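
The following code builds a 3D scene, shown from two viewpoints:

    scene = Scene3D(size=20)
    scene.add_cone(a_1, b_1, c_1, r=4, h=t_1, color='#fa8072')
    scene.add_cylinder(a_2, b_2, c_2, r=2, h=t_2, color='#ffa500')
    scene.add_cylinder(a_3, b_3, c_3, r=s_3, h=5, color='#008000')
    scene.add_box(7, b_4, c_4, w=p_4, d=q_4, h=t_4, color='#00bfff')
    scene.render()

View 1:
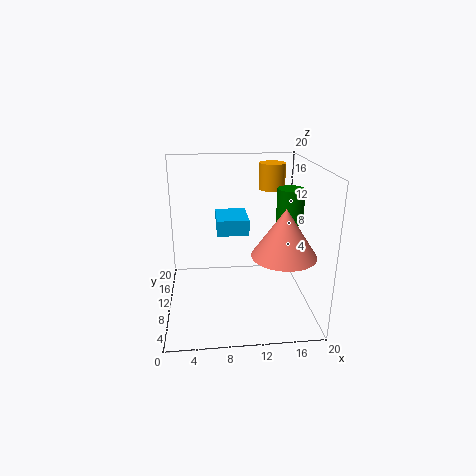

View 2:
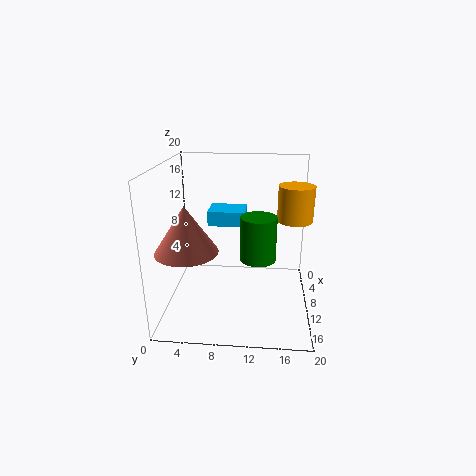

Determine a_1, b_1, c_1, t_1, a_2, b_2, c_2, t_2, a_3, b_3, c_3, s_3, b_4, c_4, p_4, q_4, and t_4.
a_1 = 15
b_1 = 4
c_1 = 10
t_1 = 6
a_2 = 16
b_2 = 17
c_2 = 15
t_2 = 4
a_3 = 18
b_3 = 13
c_3 = 11
s_3 = 2
b_4 = 6
c_4 = 12
p_4 = 4
q_4 = 5
t_4 = 2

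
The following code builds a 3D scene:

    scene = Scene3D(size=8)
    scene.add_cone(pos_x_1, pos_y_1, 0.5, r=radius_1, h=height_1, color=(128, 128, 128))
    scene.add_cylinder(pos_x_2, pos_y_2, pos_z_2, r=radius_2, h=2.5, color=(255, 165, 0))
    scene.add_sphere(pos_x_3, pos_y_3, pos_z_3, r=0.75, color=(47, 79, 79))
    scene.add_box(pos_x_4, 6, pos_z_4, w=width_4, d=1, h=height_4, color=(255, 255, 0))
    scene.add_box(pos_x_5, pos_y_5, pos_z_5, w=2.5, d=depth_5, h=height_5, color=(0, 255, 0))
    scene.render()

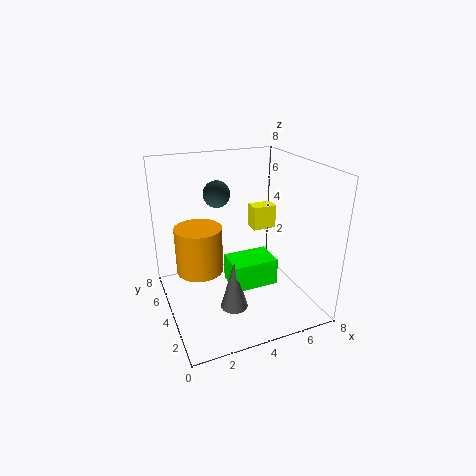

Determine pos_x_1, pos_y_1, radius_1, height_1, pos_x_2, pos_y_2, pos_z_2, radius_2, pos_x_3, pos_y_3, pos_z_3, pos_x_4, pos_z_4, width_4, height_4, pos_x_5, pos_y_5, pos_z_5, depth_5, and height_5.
pos_x_1 = 3.25, pos_y_1 = 2.75, radius_1 = 0.75, height_1 = 2.75, pos_x_2 = 1.75, pos_y_2 = 4, pos_z_2 = 2.5, radius_2 = 1.25, pos_x_3 = 3.25, pos_y_3 = 5.25, pos_z_3 = 6.25, pos_x_4 = 6, pos_z_4 = 3.25, width_4 = 1.5, height_4 = 1.5, pos_x_5 = 3.25, pos_y_5 = 2.5, pos_z_5 = 1.5, depth_5 = 1.75, height_5 = 1.5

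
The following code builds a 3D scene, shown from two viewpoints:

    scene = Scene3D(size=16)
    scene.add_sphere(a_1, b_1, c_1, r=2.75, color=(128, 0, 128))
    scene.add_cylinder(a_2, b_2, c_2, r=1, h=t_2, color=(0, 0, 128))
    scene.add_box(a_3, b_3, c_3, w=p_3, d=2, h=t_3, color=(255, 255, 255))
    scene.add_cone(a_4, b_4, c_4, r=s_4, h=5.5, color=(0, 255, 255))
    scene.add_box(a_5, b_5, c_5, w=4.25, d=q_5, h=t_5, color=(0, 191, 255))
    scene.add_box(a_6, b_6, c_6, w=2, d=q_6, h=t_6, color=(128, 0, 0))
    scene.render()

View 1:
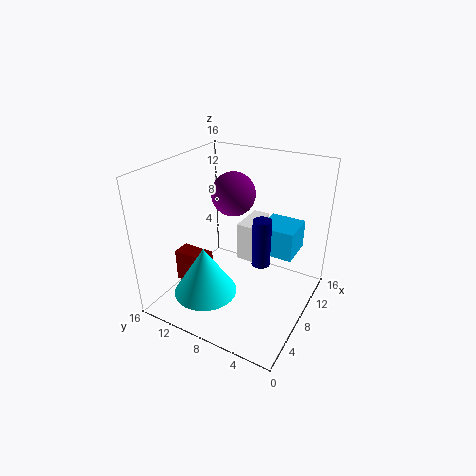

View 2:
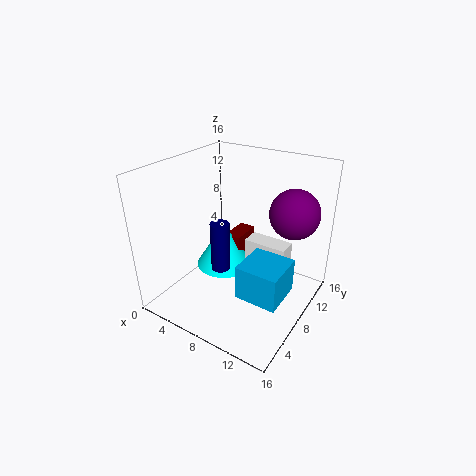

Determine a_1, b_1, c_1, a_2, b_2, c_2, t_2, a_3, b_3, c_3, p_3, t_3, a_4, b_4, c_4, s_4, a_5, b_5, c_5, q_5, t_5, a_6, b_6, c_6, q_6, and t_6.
a_1 = 13
b_1 = 11.5
c_1 = 10.75
a_2 = 7.75
b_2 = 5
c_2 = 5.75
t_2 = 5.25
a_3 = 9.5
b_3 = 7
c_3 = 4.25
p_3 = 4.5
t_3 = 4.5
a_4 = 4.5
b_4 = 10.25
c_4 = 2.25
s_4 = 3.5
a_5 = 11
b_5 = 2.75
c_5 = 4.75
q_5 = 4.25
t_5 = 3.5
a_6 = 4.5
b_6 = 10.5
c_6 = 2.5
q_6 = 3.75
t_6 = 3.75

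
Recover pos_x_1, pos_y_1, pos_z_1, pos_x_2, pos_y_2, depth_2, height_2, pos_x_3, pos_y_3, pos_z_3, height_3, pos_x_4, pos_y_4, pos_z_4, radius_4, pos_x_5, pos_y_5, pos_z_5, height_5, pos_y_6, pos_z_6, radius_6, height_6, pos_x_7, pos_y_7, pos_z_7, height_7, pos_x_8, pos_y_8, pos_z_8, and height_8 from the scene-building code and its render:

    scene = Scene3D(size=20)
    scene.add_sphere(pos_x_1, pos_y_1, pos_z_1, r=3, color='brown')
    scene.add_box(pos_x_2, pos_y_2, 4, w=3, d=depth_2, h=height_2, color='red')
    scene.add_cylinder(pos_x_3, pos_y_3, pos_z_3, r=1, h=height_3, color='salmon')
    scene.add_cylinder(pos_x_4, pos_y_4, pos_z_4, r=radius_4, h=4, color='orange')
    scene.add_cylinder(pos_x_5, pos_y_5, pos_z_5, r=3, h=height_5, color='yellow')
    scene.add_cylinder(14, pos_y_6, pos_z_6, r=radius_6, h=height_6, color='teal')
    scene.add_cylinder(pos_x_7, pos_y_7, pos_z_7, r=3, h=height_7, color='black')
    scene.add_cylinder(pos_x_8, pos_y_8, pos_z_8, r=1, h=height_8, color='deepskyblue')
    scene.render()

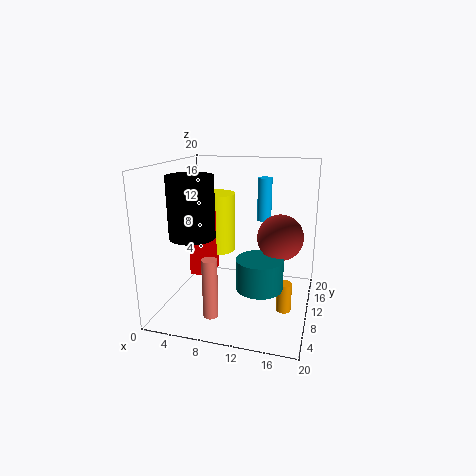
pos_x_1 = 16; pos_y_1 = 9; pos_z_1 = 11; pos_x_2 = 3; pos_y_2 = 9; depth_2 = 4; height_2 = 9; pos_x_3 = 8; pos_y_3 = 4; pos_z_3 = 1; height_3 = 8; pos_x_4 = 17; pos_y_4 = 8; pos_z_4 = 1; radius_4 = 1; pos_x_5 = 5; pos_y_5 = 15; pos_z_5 = 6; height_5 = 9; pos_y_6 = 6; pos_z_6 = 5; radius_6 = 3; height_6 = 4; pos_x_7 = 5; pos_y_7 = 6; pos_z_7 = 11; height_7 = 8; pos_x_8 = 13; pos_y_8 = 13; pos_z_8 = 12; height_8 = 6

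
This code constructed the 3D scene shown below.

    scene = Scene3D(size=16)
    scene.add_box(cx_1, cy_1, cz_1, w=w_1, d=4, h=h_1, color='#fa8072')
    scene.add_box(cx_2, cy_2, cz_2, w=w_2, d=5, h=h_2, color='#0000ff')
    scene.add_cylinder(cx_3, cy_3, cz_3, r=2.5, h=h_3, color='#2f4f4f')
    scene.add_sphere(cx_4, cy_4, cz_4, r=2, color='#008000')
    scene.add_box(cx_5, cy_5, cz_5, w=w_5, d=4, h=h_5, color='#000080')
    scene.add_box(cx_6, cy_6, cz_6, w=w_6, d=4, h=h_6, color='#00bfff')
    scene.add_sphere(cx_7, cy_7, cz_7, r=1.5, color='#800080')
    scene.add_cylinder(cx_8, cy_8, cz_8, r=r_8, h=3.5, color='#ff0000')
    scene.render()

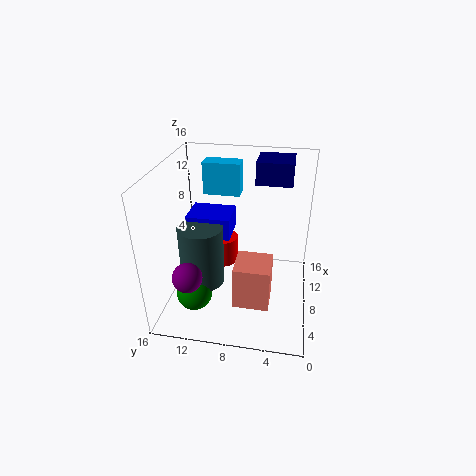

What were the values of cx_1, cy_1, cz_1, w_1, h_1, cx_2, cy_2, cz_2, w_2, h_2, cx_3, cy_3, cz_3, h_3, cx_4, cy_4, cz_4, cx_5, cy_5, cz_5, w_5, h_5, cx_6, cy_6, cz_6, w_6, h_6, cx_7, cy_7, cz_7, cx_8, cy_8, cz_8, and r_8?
cx_1 = 4.5
cy_1 = 4
cz_1 = 1
w_1 = 4
h_1 = 5
cx_2 = 8
cy_2 = 9
cz_2 = 7.5
w_2 = 4
h_2 = 2.5
cx_3 = 7
cy_3 = 12
cz_3 = 2.5
h_3 = 7
cx_4 = 5
cy_4 = 12.5
cz_4 = 2
cx_5 = 10
cy_5 = 2.5
cz_5 = 13.5
w_5 = 4
h_5 = 2.5
cx_6 = 9
cy_6 = 8
cz_6 = 12.5
w_6 = 2
h_6 = 3.5
cx_7 = 2
cy_7 = 12
cz_7 = 6.5
cx_8 = 13
cy_8 = 11
cz_8 = 1.5
r_8 = 2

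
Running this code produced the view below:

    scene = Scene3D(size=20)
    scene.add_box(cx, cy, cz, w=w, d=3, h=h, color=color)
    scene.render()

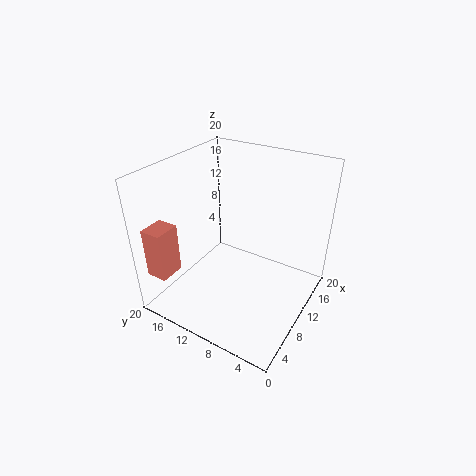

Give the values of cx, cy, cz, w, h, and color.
cx = 1.5; cy = 16.5; cz = 5.5; w = 3.5; h = 7; color = 'salmon'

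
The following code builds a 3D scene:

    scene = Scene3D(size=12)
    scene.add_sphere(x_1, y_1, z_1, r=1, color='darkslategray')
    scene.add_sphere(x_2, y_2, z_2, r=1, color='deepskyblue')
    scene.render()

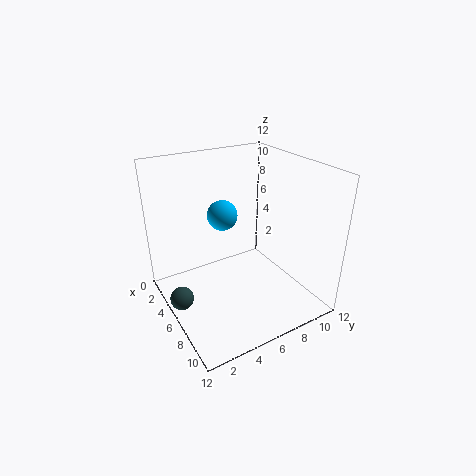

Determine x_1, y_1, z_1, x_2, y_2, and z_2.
x_1 = 5
y_1 = 1
z_1 = 1
x_2 = 9
y_2 = 3
z_2 = 10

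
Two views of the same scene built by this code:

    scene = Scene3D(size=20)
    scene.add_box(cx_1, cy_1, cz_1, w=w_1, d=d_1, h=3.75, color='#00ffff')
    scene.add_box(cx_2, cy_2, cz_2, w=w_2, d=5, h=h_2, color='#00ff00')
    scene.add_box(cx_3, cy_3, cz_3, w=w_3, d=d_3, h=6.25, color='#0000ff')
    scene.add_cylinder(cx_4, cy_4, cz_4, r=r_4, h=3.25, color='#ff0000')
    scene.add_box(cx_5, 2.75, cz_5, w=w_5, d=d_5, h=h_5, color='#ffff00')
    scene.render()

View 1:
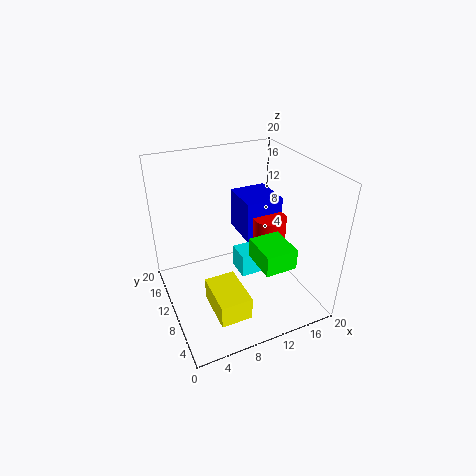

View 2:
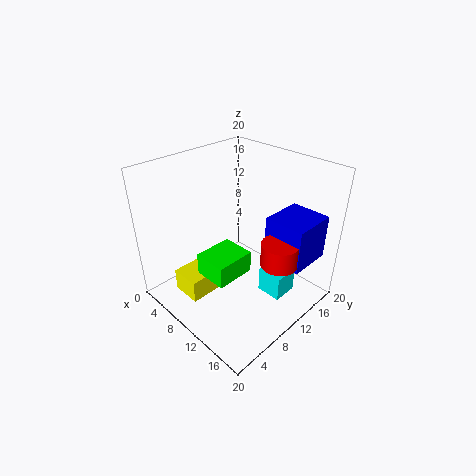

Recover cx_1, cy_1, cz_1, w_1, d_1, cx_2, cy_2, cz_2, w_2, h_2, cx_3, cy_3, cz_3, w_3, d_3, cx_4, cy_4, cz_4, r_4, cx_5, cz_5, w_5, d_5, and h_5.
cx_1 = 12, cy_1 = 12.5, cz_1 = 0.5, w_1 = 3.75, d_1 = 3.75, cx_2 = 10.5, cy_2 = 2.5, cz_2 = 8.5, w_2 = 4.25, h_2 = 2.75, cx_3 = 12.75, cy_3 = 12.5, cz_3 = 7, w_3 = 5.75, d_3 = 6.25, cx_4 = 16, cy_4 = 11.75, cz_4 = 7.75, r_4 = 2.5, cx_5 = 4.5, cz_5 = 2, w_5 = 4.25, d_5 = 6.25, h_5 = 3.25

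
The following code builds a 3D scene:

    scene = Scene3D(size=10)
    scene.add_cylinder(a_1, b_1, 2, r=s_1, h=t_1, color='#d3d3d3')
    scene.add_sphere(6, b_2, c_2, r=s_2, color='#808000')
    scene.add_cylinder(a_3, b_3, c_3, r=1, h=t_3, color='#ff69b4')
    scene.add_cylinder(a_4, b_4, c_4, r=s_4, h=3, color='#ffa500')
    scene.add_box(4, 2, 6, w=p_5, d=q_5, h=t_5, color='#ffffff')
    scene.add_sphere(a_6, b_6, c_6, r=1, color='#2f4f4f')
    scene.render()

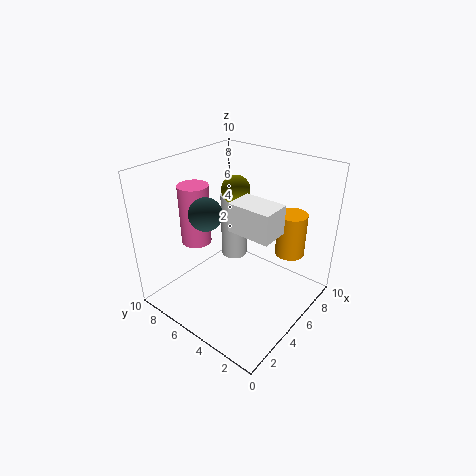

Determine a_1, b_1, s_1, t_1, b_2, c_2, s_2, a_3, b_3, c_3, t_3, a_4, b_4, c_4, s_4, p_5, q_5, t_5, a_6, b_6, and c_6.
a_1 = 7, b_1 = 7, s_1 = 1, t_1 = 5, b_2 = 6, c_2 = 8, s_2 = 1, a_3 = 3, b_3 = 7, c_3 = 5, t_3 = 4, a_4 = 7, b_4 = 2, c_4 = 4, s_4 = 1, p_5 = 2, q_5 = 3, t_5 = 2, a_6 = 2, b_6 = 5, c_6 = 8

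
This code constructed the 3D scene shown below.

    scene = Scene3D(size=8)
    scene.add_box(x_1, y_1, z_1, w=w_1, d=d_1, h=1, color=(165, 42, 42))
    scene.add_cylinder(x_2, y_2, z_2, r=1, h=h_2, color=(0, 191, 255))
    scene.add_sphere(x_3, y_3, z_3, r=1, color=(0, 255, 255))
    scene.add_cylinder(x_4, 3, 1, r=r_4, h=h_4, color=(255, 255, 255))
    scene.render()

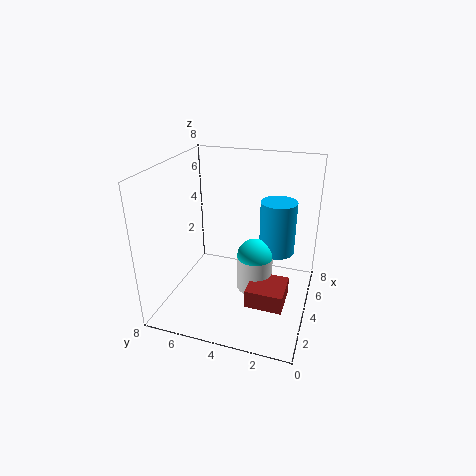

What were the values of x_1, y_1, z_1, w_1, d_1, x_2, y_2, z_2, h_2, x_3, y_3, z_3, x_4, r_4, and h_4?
x_1 = 2, y_1 = 1, z_1 = 1, w_1 = 2, d_1 = 2, x_2 = 5, y_2 = 2, z_2 = 3, h_2 = 3, x_3 = 4, y_3 = 3, z_3 = 3, x_4 = 4, r_4 = 1, h_4 = 2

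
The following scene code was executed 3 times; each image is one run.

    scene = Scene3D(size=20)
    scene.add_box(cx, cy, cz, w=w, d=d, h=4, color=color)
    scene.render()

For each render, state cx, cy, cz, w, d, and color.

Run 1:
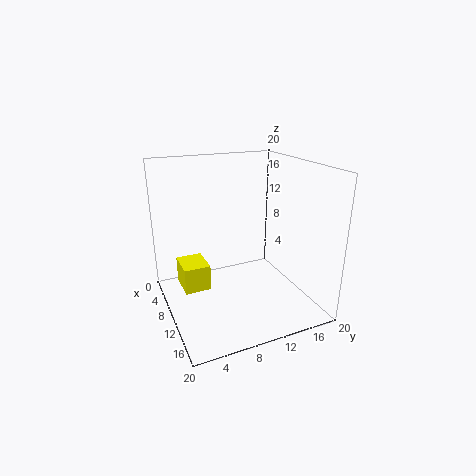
cx = 1.5; cy = 3; cz = 0.5; w = 5; d = 4; color = 'yellow'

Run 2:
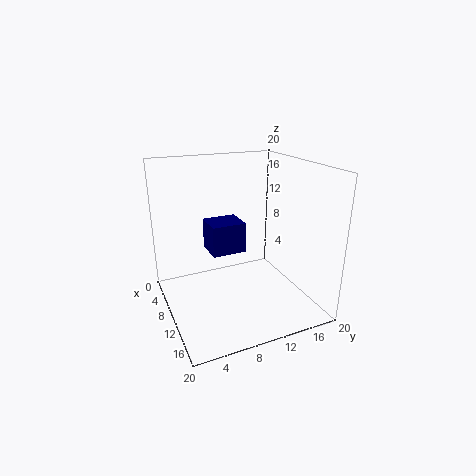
cx = 8.5; cy = 5.5; cz = 9; w = 4; d = 4.5; color = 'navy'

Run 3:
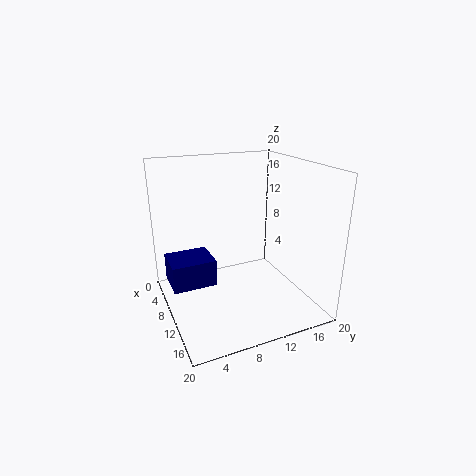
cx = 2.5; cy = 1; cz = 2; w = 5.5; d = 6.5; color = 'navy'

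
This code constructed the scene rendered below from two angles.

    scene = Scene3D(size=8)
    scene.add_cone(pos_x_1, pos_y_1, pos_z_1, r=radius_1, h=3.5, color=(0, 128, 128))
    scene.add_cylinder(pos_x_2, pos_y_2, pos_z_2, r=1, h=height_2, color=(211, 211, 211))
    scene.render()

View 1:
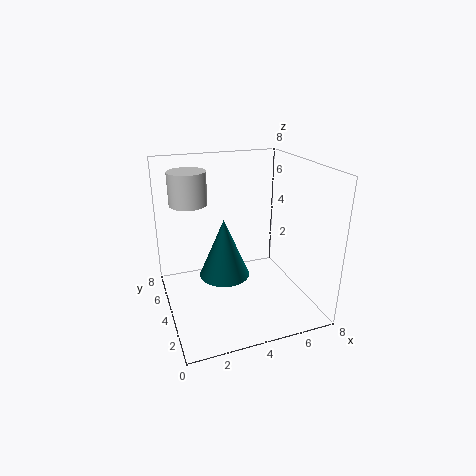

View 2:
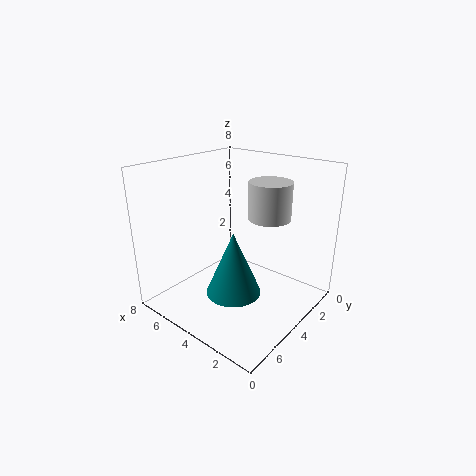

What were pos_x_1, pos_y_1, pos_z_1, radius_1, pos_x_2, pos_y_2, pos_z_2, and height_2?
pos_x_1 = 3.5
pos_y_1 = 5
pos_z_1 = 1.25
radius_1 = 1.5
pos_x_2 = 1.5
pos_y_2 = 4.75
pos_z_2 = 6
height_2 = 1.75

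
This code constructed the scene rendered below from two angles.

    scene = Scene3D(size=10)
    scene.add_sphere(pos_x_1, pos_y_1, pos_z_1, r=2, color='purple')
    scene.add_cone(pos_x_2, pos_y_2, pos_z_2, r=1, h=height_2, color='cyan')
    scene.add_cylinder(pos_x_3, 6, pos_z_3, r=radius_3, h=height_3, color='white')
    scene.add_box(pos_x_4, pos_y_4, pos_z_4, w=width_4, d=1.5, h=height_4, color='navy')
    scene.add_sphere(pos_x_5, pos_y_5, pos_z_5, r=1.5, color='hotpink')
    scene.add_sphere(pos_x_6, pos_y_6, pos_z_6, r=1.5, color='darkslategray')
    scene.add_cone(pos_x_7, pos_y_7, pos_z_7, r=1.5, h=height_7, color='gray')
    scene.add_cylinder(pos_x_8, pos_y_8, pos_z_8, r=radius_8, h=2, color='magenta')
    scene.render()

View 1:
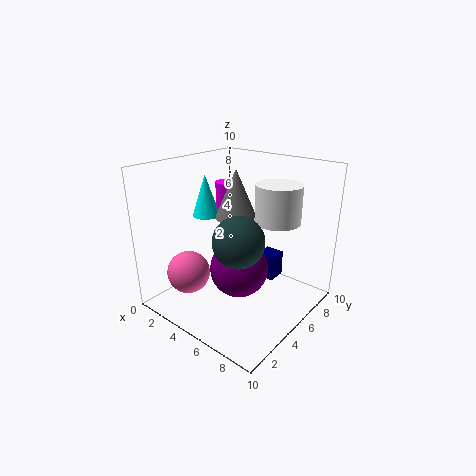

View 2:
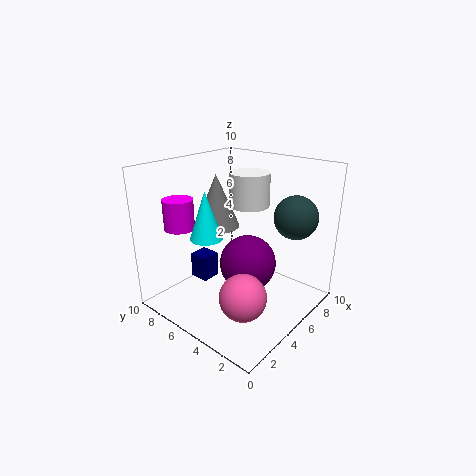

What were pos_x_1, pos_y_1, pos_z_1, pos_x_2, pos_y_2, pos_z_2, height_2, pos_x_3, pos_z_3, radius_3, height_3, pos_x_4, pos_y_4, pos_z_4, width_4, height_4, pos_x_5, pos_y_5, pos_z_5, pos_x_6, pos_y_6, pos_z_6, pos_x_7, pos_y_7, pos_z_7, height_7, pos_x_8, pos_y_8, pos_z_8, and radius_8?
pos_x_1 = 5.5, pos_y_1 = 4.5, pos_z_1 = 3, pos_x_2 = 2, pos_y_2 = 5, pos_z_2 = 6, height_2 = 3, pos_x_3 = 7.5, pos_z_3 = 6.5, radius_3 = 1.5, height_3 = 2.5, pos_x_4 = 4.5, pos_y_4 = 8, pos_z_4 = 0.5, width_4 = 1.5, height_4 = 2, pos_x_5 = 2.5, pos_y_5 = 2.5, pos_z_5 = 2.5, pos_x_6 = 7.5, pos_y_6 = 2, pos_z_6 = 6.5, pos_x_7 = 4, pos_y_7 = 6, pos_z_7 = 6, height_7 = 3.5, pos_x_8 = 2, pos_y_8 = 7.5, pos_z_8 = 6, radius_8 = 1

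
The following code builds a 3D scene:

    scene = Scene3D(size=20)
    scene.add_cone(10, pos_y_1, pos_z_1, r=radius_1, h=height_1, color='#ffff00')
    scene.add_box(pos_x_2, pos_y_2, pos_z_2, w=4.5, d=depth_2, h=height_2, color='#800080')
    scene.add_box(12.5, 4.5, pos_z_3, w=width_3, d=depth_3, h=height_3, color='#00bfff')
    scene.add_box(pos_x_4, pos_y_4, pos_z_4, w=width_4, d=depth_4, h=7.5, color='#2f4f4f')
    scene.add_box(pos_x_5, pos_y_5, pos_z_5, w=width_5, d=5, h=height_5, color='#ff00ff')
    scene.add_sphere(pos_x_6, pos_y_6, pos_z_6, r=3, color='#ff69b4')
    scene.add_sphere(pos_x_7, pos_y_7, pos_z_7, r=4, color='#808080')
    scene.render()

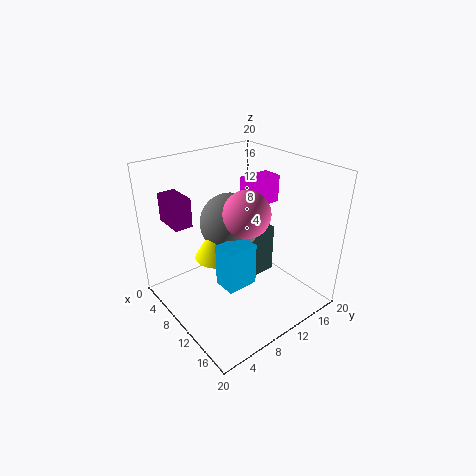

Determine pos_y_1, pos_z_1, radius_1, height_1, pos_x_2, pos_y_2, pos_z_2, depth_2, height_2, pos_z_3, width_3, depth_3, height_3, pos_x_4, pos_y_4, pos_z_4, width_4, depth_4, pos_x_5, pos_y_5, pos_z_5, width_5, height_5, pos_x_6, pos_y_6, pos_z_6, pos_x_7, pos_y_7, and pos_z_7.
pos_y_1 = 6.5, pos_z_1 = 8.5, radius_1 = 3, height_1 = 5, pos_x_2 = 2, pos_y_2 = 2.5, pos_z_2 = 12, depth_2 = 2.5, height_2 = 4, pos_z_3 = 6.5, width_3 = 3, depth_3 = 4, height_3 = 5.5, pos_x_4 = 6, pos_y_4 = 13.5, pos_z_4 = 2, width_4 = 4, depth_4 = 3.5, pos_x_5 = 6, pos_y_5 = 13.5, pos_z_5 = 13, width_5 = 3, height_5 = 4, pos_x_6 = 13, pos_y_6 = 9, pos_z_6 = 15, pos_x_7 = 9.5, pos_y_7 = 9, pos_z_7 = 12.5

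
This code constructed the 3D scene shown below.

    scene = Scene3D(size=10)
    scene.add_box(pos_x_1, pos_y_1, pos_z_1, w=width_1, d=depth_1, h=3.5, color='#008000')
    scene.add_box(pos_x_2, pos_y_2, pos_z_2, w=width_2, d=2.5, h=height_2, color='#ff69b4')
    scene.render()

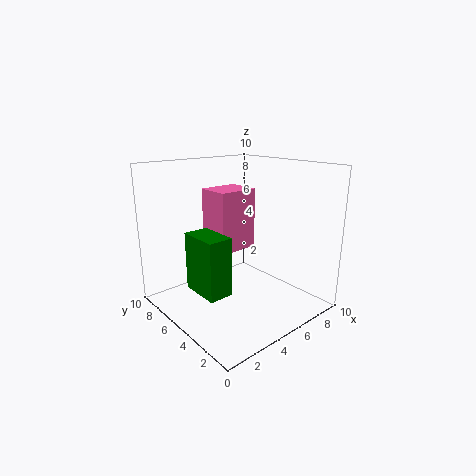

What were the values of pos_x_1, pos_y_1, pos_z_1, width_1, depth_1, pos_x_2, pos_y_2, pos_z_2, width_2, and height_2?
pos_x_1 = 0.5, pos_y_1 = 2, pos_z_1 = 3, width_1 = 1.5, depth_1 = 2.5, pos_x_2 = 4.5, pos_y_2 = 6, pos_z_2 = 3.5, width_2 = 3, height_2 = 4.5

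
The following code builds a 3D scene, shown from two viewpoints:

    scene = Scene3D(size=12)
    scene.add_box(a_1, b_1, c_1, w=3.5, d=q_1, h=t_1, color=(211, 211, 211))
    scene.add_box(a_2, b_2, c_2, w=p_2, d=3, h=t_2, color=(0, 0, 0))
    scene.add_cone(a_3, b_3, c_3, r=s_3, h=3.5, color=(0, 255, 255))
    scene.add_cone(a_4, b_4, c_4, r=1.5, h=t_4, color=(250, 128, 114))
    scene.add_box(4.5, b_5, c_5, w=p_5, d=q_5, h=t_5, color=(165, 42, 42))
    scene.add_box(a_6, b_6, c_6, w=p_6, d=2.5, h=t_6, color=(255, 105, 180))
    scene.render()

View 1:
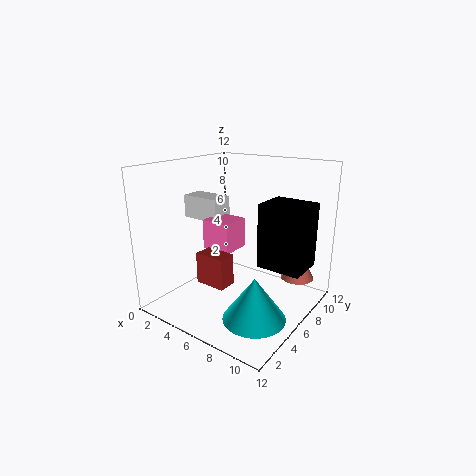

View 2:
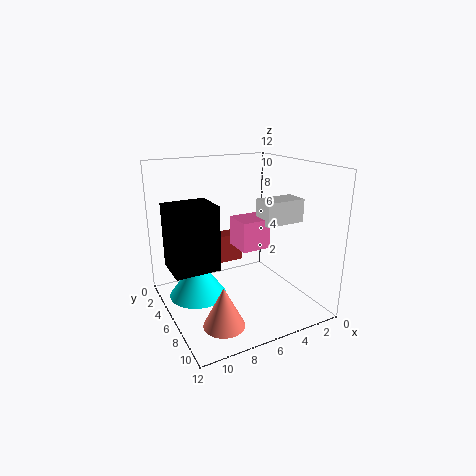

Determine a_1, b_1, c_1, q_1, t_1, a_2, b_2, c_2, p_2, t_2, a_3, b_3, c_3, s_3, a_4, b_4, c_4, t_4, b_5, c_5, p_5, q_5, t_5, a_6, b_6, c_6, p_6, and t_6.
a_1 = 0.5
b_1 = 5.5
c_1 = 7
q_1 = 2
t_1 = 2
a_2 = 8.5
b_2 = 5
c_2 = 4.5
p_2 = 3.5
t_2 = 5
a_3 = 9
b_3 = 4
c_3 = 0.5
s_3 = 2.5
a_4 = 9.5
b_4 = 10.5
c_4 = 1.5
t_4 = 3
b_5 = 2.5
c_5 = 3
p_5 = 2.5
q_5 = 1.5
t_5 = 2.5
a_6 = 3.5
b_6 = 4.5
c_6 = 5
p_6 = 2.5
t_6 = 2.5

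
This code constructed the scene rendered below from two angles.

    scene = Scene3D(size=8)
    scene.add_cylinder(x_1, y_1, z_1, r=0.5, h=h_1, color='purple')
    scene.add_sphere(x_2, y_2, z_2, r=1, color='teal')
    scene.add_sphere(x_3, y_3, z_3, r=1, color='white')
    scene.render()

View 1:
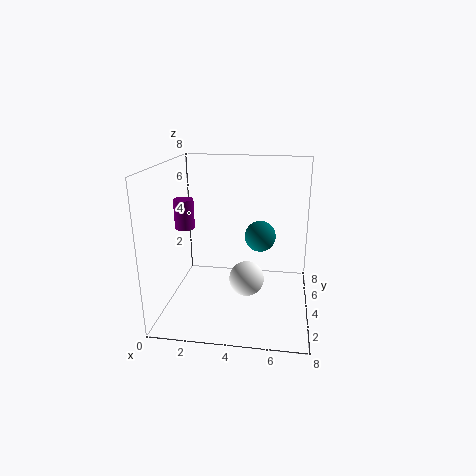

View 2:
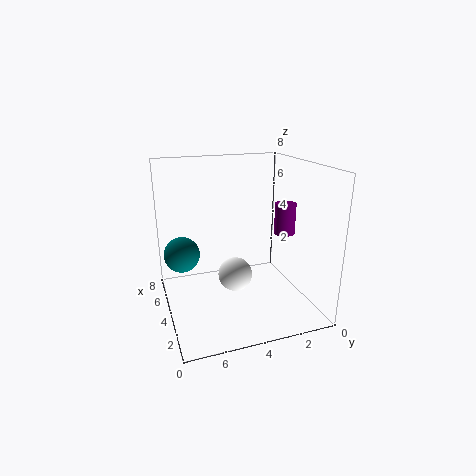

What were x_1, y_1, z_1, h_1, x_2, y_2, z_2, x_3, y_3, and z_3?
x_1 = 1.5, y_1 = 2.5, z_1 = 5, h_1 = 1.5, x_2 = 5, y_2 = 7, z_2 = 3, x_3 = 4.5, y_3 = 4, z_3 = 1.5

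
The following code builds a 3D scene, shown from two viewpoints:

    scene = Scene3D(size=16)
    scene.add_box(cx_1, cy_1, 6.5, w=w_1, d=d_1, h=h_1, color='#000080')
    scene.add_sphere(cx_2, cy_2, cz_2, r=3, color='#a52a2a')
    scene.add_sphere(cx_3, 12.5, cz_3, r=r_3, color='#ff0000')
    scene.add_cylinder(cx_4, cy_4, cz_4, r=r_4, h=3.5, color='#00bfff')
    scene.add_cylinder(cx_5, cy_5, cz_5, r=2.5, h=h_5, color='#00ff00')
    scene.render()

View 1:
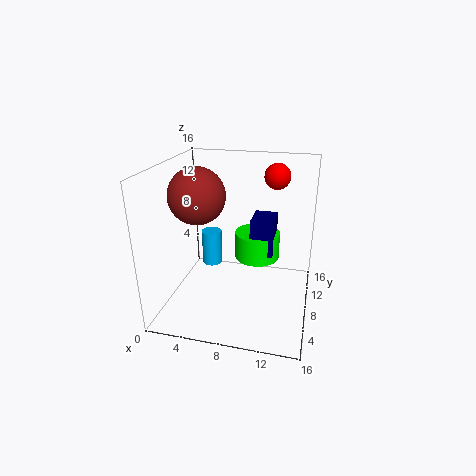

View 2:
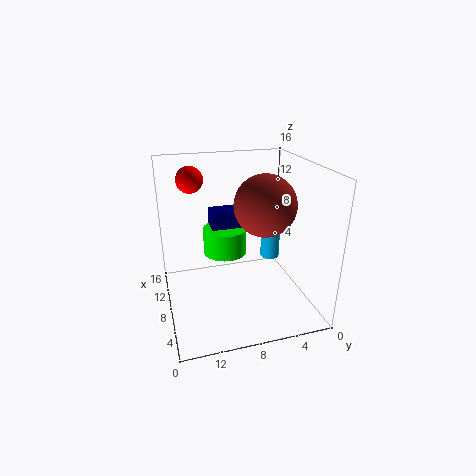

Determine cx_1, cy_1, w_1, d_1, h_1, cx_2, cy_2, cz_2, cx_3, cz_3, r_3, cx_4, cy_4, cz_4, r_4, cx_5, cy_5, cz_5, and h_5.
cx_1 = 9.5
cy_1 = 7
w_1 = 2.5
d_1 = 3.5
h_1 = 4
cx_2 = 4
cy_2 = 6.5
cz_2 = 13
cx_3 = 11.5
cz_3 = 14
r_3 = 1.5
cx_4 = 6
cy_4 = 5
cz_4 = 6.5
r_4 = 1
cx_5 = 10
cy_5 = 9
cz_5 = 5.5
h_5 = 3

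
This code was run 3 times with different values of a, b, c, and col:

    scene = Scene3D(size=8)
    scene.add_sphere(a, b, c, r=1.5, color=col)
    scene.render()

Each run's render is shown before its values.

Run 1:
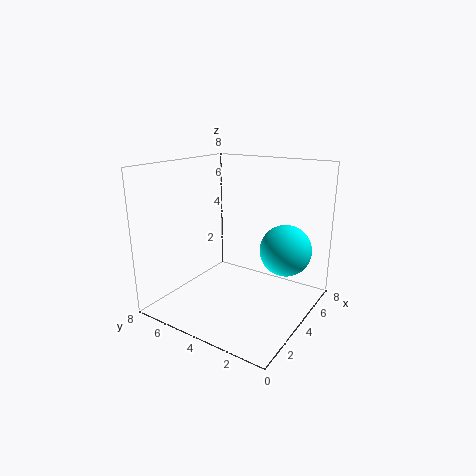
a = 6
b = 2
c = 3
col = 'cyan'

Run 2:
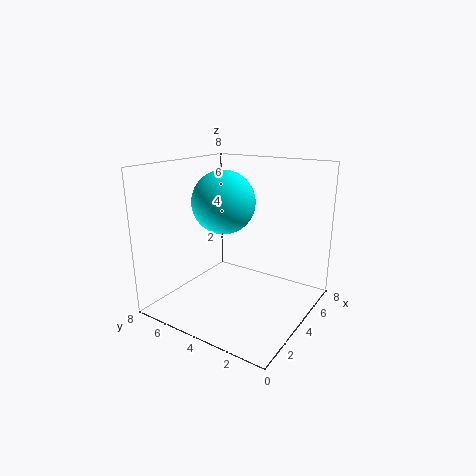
a = 2
b = 3.5
c = 6.5
col = 'cyan'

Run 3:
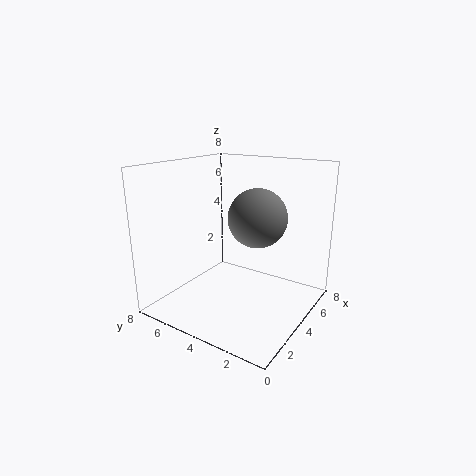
a = 3.5
b = 2.5
c = 5.5
col = 'gray'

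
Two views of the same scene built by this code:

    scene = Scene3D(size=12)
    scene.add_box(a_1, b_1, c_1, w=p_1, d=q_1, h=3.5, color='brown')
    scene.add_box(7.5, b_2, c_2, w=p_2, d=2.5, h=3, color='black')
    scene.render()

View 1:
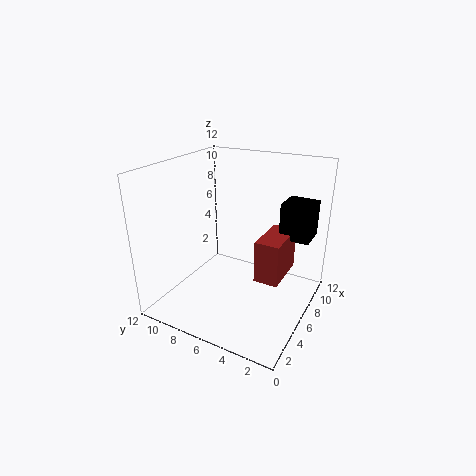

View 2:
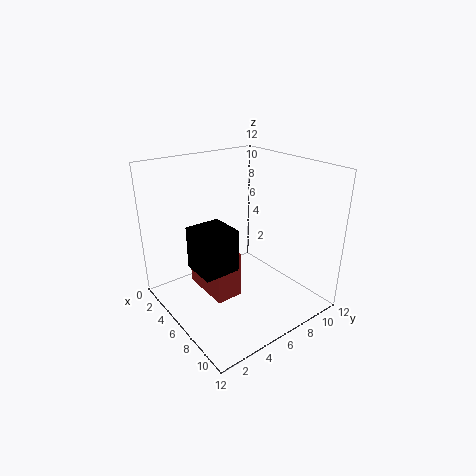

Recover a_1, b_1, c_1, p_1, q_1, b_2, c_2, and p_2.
a_1 = 5
b_1 = 2
c_1 = 3
p_1 = 4
q_1 = 2
b_2 = 0.5
c_2 = 6
p_2 = 2.5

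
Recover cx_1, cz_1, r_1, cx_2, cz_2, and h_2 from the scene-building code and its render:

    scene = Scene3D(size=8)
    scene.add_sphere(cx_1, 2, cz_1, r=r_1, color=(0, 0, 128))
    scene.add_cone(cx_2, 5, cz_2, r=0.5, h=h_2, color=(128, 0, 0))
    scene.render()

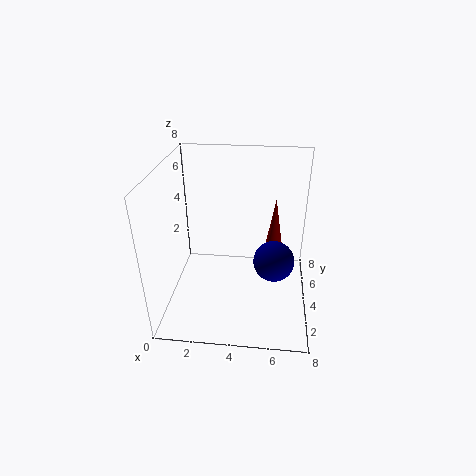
cx_1 = 6
cz_1 = 4
r_1 = 1
cx_2 = 6
cz_2 = 3
h_2 = 3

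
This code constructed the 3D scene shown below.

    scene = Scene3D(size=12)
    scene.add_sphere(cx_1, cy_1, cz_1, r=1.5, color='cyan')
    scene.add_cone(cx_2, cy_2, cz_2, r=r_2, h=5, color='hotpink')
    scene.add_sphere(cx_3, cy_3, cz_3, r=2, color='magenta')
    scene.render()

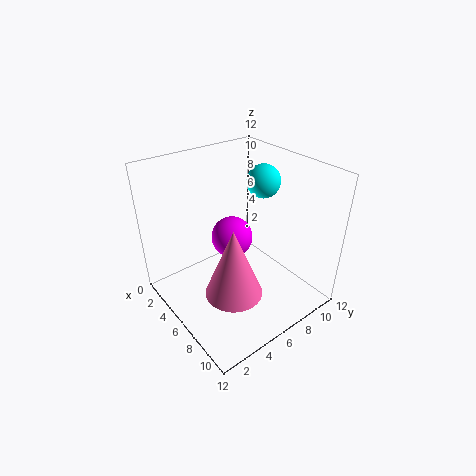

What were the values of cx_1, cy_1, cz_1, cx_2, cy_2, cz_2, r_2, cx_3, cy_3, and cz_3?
cx_1 = 4.5, cy_1 = 10, cz_1 = 9.5, cx_2 = 10, cy_2 = 2.5, cz_2 = 5, r_2 = 2, cx_3 = 2.5, cy_3 = 8, cz_3 = 3.5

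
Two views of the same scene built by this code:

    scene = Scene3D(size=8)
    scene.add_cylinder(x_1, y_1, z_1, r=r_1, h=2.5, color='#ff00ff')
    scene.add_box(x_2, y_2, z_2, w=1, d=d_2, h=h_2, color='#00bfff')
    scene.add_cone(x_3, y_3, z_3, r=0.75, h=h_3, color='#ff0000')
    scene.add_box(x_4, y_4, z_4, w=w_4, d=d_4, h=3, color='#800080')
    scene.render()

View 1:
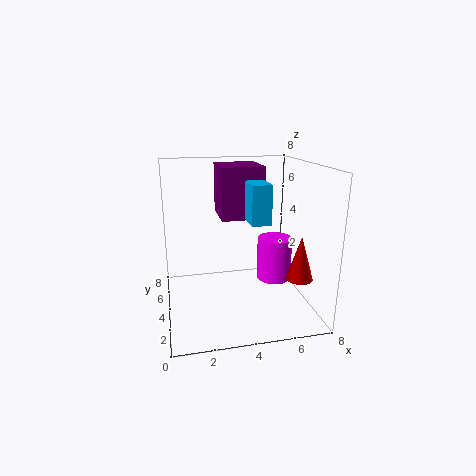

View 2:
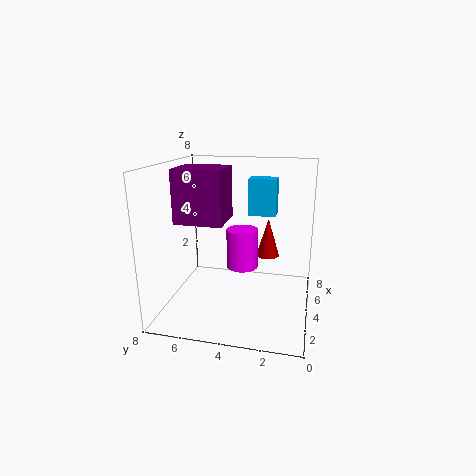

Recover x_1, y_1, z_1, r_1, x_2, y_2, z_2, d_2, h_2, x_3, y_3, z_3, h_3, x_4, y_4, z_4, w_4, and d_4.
x_1 = 6.25
y_1 = 4.25
z_1 = 1.25
r_1 = 1
x_2 = 4.25
y_2 = 2
z_2 = 5.25
d_2 = 1.5
h_2 = 2
x_3 = 7.25
y_3 = 2.75
z_3 = 1.75
h_3 = 2.5
x_4 = 3.25
y_4 = 4.75
z_4 = 4.75
w_4 = 2.5
d_4 = 2.75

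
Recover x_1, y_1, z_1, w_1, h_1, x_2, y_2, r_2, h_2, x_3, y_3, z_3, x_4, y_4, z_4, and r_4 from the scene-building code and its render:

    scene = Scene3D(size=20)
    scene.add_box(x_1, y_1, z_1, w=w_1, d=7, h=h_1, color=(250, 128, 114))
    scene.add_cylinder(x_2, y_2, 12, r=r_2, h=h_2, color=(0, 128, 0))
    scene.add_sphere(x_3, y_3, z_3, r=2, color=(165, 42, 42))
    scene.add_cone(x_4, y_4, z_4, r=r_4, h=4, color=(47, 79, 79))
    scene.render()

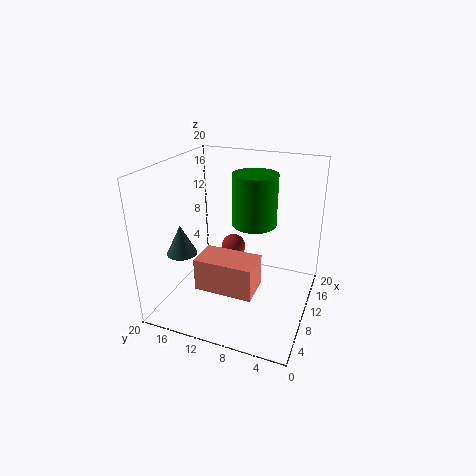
x_1 = 1, y_1 = 5, z_1 = 7, w_1 = 4, h_1 = 4, x_2 = 11, y_2 = 8, r_2 = 3, h_2 = 7, x_3 = 18, y_3 = 14, z_3 = 4, x_4 = 5, y_4 = 16, z_4 = 9, r_4 = 2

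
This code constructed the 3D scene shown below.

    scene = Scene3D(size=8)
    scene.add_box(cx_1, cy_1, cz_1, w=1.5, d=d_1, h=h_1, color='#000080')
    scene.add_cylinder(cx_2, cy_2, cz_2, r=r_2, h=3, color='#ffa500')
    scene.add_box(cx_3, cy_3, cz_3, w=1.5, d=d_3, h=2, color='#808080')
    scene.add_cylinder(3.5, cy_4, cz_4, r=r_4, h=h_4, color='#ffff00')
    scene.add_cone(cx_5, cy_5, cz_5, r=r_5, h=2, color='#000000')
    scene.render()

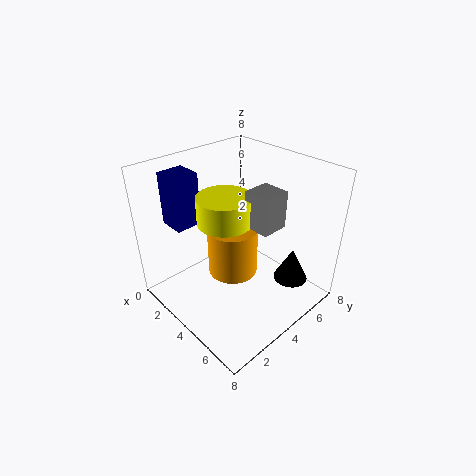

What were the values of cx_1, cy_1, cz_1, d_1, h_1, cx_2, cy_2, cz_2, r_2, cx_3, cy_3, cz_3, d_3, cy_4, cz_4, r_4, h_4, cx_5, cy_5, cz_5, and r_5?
cx_1 = 0.5
cy_1 = 1.5
cz_1 = 4.5
d_1 = 1.5
h_1 = 3
cx_2 = 3
cy_2 = 4.5
cz_2 = 1
r_2 = 1.5
cx_3 = 4.5
cy_3 = 4
cz_3 = 5
d_3 = 1.5
cy_4 = 3.5
cz_4 = 5
r_4 = 1.5
h_4 = 1.5
cx_5 = 6
cy_5 = 6.5
cz_5 = 1
r_5 = 1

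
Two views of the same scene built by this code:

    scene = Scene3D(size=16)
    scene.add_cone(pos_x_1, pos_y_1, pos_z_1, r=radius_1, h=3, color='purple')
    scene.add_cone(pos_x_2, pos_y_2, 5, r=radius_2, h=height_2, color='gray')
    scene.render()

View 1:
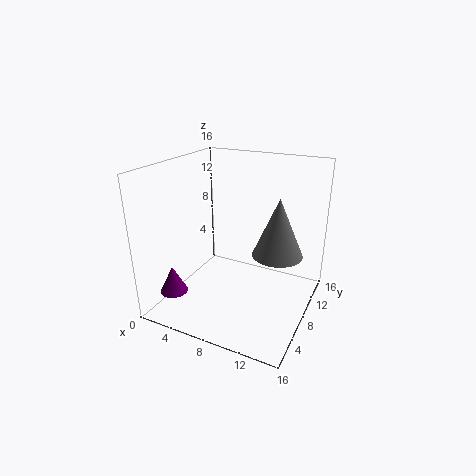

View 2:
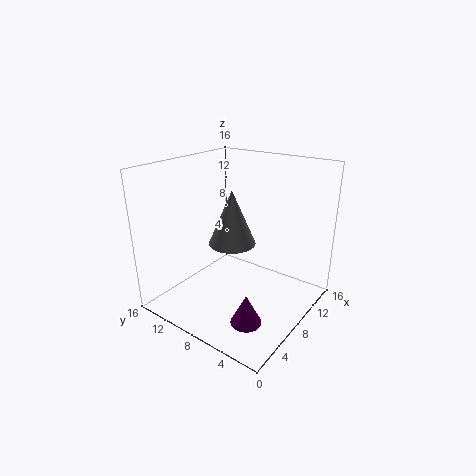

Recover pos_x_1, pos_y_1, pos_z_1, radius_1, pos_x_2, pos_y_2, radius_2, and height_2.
pos_x_1 = 2.5; pos_y_1 = 3; pos_z_1 = 2.5; radius_1 = 1.5; pos_x_2 = 11.5; pos_y_2 = 11.5; radius_2 = 3; height_2 = 7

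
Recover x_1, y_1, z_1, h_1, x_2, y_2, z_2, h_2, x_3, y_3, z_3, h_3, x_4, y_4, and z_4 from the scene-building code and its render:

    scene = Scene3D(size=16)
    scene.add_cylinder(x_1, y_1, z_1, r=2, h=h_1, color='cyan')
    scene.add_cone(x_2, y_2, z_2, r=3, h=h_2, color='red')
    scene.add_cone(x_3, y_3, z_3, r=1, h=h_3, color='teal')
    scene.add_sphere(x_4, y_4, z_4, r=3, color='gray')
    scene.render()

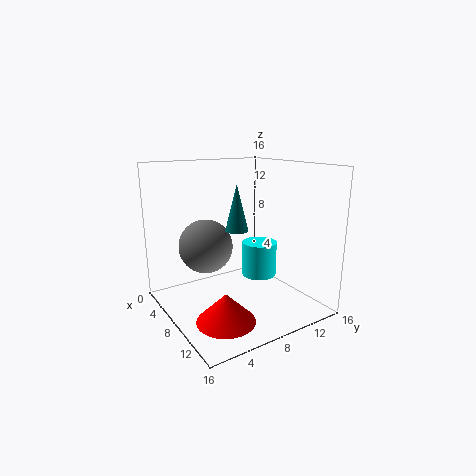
x_1 = 8; y_1 = 11; z_1 = 3; h_1 = 4; x_2 = 12; y_2 = 4; z_2 = 1; h_2 = 3; x_3 = 14; y_3 = 4; z_3 = 11; h_3 = 4; x_4 = 6; y_4 = 5; z_4 = 7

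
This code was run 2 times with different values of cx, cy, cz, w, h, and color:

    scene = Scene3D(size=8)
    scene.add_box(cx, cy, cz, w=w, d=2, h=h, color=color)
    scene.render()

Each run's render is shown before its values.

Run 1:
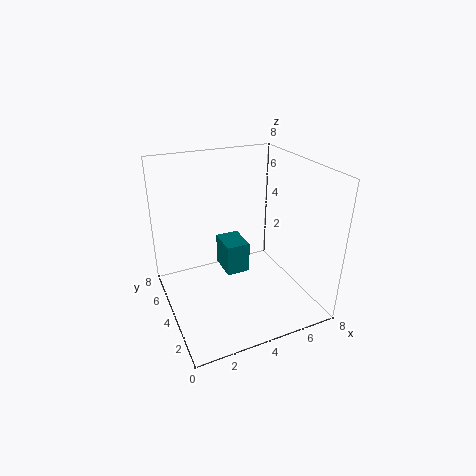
cx = 4, cy = 5.5, cz = 0.5, w = 1.5, h = 2, color = 'teal'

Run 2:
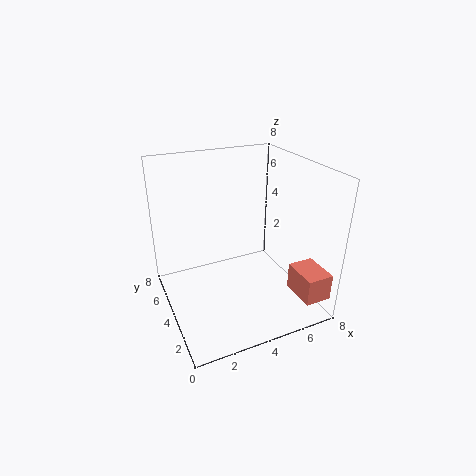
cx = 6.5, cy = 0.5, cz = 1, w = 1.5, h = 1.5, color = 'salmon'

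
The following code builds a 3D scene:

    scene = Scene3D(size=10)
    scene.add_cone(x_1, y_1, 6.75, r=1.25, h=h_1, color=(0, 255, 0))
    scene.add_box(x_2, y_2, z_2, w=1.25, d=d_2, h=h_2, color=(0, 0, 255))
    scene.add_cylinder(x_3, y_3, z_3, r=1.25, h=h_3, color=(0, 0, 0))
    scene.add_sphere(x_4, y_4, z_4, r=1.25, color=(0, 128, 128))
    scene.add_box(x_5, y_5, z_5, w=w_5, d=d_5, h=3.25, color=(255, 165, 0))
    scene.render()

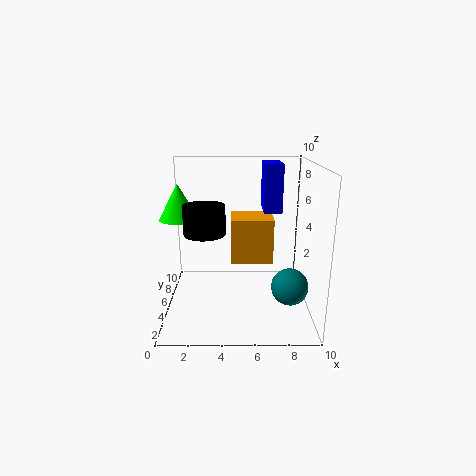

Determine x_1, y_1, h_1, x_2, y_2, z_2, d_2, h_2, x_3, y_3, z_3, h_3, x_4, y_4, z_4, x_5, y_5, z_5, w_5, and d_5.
x_1 = 1.25; y_1 = 3.75; h_1 = 2.25; x_2 = 6.75; y_2 = 5; z_2 = 6.75; d_2 = 2.75; h_2 = 3.25; x_3 = 3; y_3 = 2.25; z_3 = 6.25; h_3 = 1.75; x_4 = 8.5; y_4 = 3.5; z_4 = 2; x_5 = 4.5; y_5 = 5; z_5 = 3; w_5 = 3; d_5 = 2.5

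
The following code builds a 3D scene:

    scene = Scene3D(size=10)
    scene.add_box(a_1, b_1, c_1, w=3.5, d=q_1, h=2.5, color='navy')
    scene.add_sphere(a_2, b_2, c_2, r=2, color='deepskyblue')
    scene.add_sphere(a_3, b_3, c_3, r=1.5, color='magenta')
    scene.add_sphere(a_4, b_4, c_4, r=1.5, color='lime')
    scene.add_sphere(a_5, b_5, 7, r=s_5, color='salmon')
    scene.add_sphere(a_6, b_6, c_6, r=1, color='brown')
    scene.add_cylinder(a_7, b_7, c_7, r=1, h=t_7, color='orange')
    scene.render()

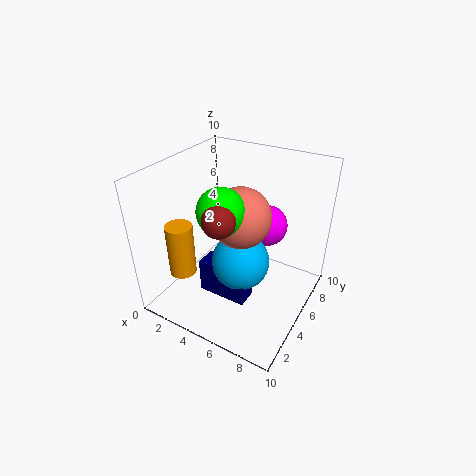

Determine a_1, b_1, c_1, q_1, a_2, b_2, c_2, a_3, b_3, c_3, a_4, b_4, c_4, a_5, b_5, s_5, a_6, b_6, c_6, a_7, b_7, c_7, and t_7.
a_1 = 3, b_1 = 3, c_1 = 1, q_1 = 1.5, a_2 = 5.5, b_2 = 4.5, c_2 = 3.5, a_3 = 6, b_3 = 7.5, c_3 = 5, a_4 = 5, b_4 = 3, c_4 = 8, a_5 = 5.5, b_5 = 4.5, s_5 = 2, a_6 = 5.5, b_6 = 2, c_6 = 8, a_7 = 1, b_7 = 3.5, c_7 = 1.5, t_7 = 4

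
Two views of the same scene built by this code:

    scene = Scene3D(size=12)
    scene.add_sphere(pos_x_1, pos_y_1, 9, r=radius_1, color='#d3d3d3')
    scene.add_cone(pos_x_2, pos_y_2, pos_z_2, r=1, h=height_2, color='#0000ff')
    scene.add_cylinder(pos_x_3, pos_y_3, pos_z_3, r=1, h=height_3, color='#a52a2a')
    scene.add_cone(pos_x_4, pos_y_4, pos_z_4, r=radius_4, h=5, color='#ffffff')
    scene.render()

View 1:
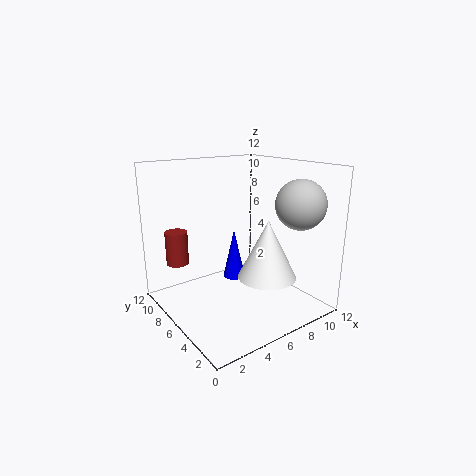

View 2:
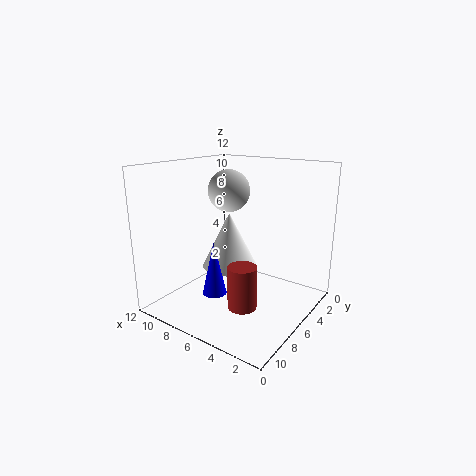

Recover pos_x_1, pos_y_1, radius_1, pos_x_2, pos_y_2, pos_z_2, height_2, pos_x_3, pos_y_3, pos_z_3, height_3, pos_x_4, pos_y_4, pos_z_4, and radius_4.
pos_x_1 = 9.5
pos_y_1 = 2.5
radius_1 = 2
pos_x_2 = 7
pos_y_2 = 8
pos_z_2 = 1.5
height_2 = 4.5
pos_x_3 = 2.5
pos_y_3 = 10.5
pos_z_3 = 3
height_3 = 3
pos_x_4 = 8
pos_y_4 = 4.5
pos_z_4 = 2.5
radius_4 = 2.5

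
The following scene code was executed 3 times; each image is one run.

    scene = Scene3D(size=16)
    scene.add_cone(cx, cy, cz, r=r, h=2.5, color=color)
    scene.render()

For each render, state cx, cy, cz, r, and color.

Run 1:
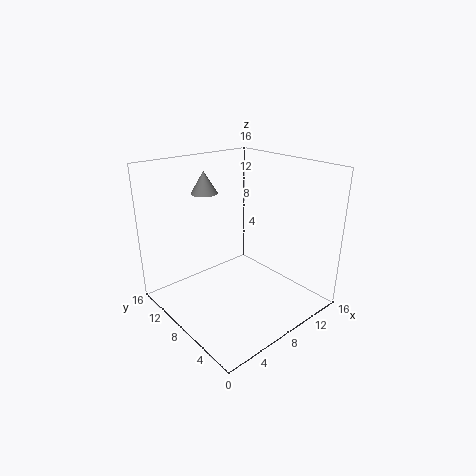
cx = 6.5
cy = 12
cz = 12.5
r = 1.5
color = 'gray'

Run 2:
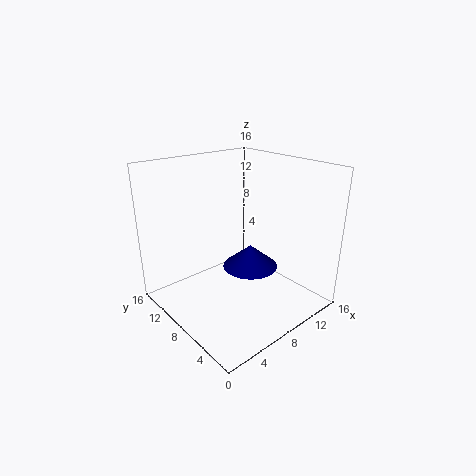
cx = 8.5
cy = 6.5
cz = 5
r = 3
color = 'navy'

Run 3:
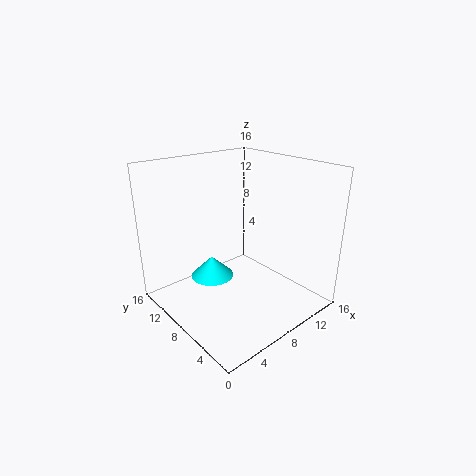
cx = 6.5
cy = 11
cz = 2.5
r = 2.5
color = 'cyan'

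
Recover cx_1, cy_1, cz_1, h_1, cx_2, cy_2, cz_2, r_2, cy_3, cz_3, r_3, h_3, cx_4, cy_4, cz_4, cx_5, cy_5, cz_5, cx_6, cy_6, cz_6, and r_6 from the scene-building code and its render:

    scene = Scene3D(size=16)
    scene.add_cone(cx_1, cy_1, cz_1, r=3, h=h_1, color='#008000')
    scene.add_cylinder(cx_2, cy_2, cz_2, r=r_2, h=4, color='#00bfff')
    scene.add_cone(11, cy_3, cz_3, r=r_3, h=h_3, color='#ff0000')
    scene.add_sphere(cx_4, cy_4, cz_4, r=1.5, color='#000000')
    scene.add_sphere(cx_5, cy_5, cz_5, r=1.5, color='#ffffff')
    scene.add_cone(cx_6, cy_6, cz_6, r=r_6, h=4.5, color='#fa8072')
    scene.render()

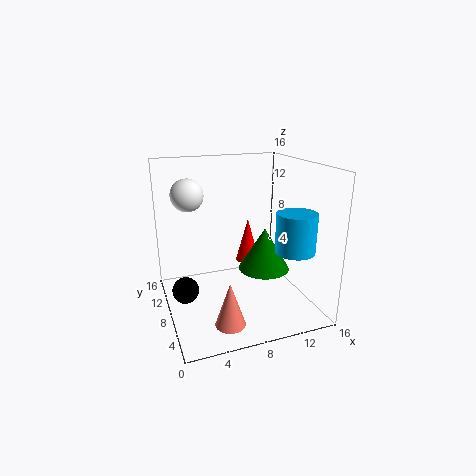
cx_1 = 11.5; cy_1 = 8.5; cz_1 = 3.5; h_1 = 5; cx_2 = 12; cy_2 = 2.5; cz_2 = 8; r_2 = 2; cy_3 = 12.5; cz_3 = 3; r_3 = 1.5; h_3 = 5.5; cx_4 = 2; cy_4 = 9; cz_4 = 2; cx_5 = 2; cy_5 = 5; cz_5 = 14; cx_6 = 5; cy_6 = 2; cz_6 = 1.5; r_6 = 1.5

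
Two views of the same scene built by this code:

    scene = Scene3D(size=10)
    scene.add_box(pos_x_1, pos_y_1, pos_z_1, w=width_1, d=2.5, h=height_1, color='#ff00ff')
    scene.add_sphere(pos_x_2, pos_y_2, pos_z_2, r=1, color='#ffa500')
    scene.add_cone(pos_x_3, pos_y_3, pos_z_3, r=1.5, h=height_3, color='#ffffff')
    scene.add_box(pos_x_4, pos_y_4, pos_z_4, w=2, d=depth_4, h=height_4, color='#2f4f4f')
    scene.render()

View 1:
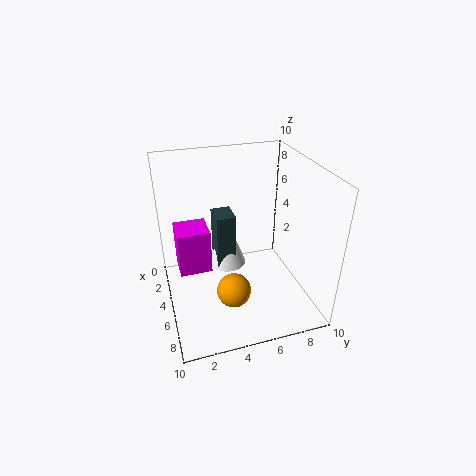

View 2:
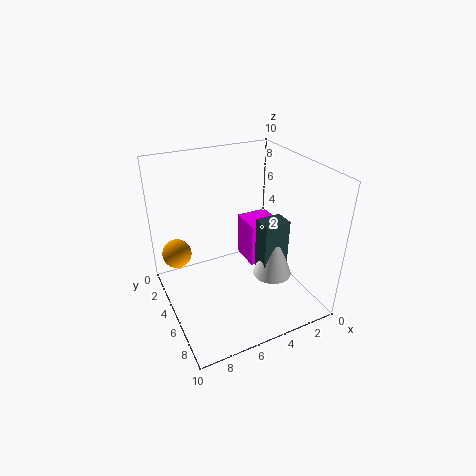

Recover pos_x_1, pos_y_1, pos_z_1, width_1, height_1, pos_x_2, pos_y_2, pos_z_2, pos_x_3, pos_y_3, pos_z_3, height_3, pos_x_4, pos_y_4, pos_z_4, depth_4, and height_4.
pos_x_1 = 0.5; pos_y_1 = 1; pos_z_1 = 1; width_1 = 2.5; height_1 = 3.5; pos_x_2 = 9; pos_y_2 = 3.5; pos_z_2 = 4; pos_x_3 = 2; pos_y_3 = 5; pos_z_3 = 1; height_3 = 4; pos_x_4 = 1; pos_y_4 = 4; pos_z_4 = 1; depth_4 = 1.5; height_4 = 4.5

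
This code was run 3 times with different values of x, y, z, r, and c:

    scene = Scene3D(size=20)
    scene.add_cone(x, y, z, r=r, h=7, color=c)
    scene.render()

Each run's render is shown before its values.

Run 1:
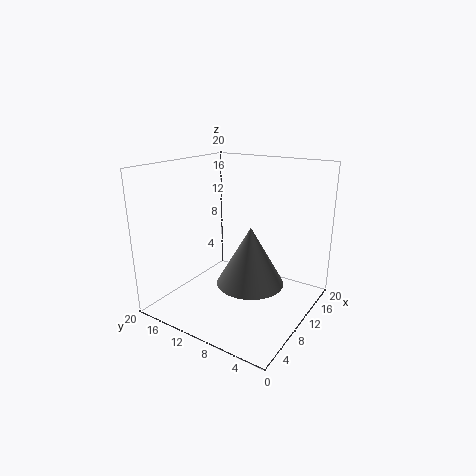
x = 5
y = 5
z = 7
r = 4
c = 'gray'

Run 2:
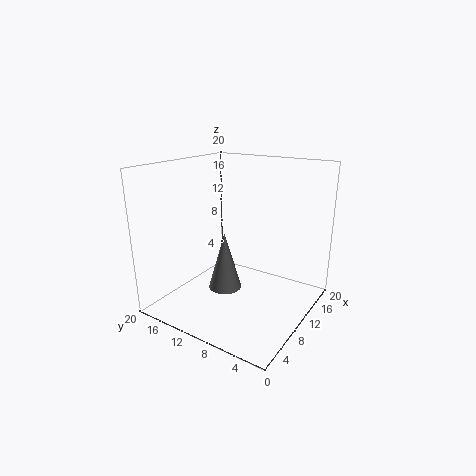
x = 4
y = 8
z = 6
r = 2
c = 'gray'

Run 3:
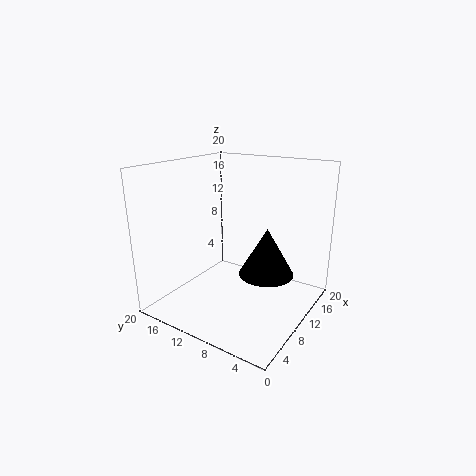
x = 13
y = 7
z = 4
r = 4
c = 'black'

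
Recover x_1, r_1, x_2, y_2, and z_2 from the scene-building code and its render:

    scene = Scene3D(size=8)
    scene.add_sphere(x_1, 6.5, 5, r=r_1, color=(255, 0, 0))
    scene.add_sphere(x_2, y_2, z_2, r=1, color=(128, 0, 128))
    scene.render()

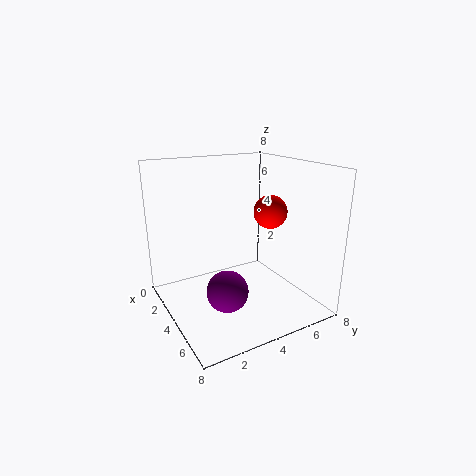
x_1 = 3.5, r_1 = 1, x_2 = 6.5, y_2 = 2, z_2 = 2.5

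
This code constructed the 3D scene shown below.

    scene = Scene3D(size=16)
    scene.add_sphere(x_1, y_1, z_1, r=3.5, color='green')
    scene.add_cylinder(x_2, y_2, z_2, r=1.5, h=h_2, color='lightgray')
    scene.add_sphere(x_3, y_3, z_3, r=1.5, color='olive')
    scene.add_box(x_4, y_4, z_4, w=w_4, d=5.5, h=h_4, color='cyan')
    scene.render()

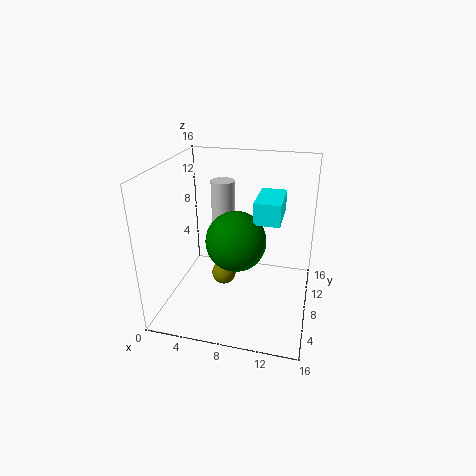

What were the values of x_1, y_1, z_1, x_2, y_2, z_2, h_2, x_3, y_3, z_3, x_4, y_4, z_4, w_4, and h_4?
x_1 = 7.5
y_1 = 9
z_1 = 7
x_2 = 4.5
y_2 = 14
z_2 = 5
h_2 = 7.5
x_3 = 5.5
y_3 = 10.5
z_3 = 1.5
x_4 = 9.5
y_4 = 8.5
z_4 = 9.5
w_4 = 3
h_4 = 2.5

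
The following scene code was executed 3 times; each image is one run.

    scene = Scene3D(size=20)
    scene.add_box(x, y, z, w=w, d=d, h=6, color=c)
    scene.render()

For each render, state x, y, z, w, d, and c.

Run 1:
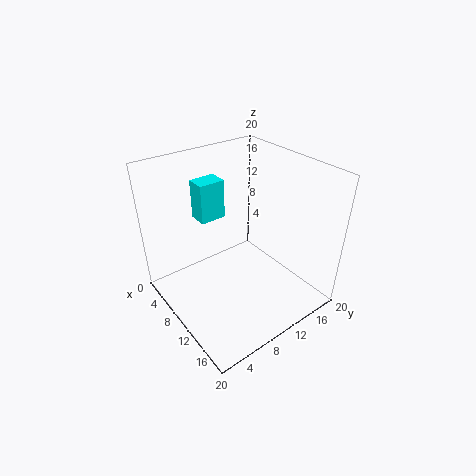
x = 1
y = 8
z = 10
w = 3
d = 4
c = 'cyan'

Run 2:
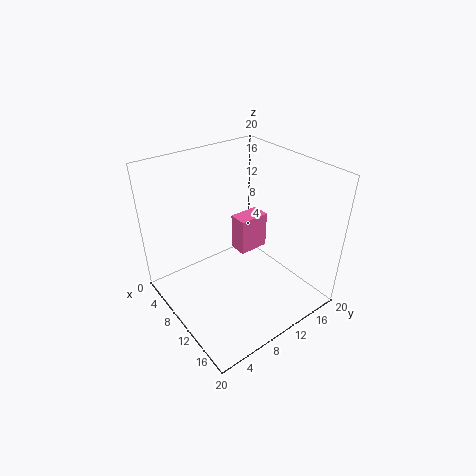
x = 3
y = 14
z = 3
w = 3
d = 5
c = 'hotpink'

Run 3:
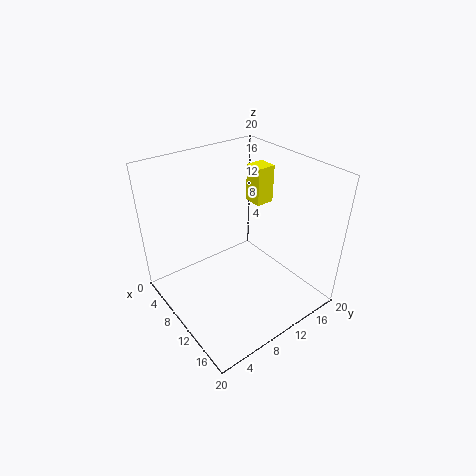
x = 3
y = 17
z = 11
w = 3
d = 3
c = 'yellow'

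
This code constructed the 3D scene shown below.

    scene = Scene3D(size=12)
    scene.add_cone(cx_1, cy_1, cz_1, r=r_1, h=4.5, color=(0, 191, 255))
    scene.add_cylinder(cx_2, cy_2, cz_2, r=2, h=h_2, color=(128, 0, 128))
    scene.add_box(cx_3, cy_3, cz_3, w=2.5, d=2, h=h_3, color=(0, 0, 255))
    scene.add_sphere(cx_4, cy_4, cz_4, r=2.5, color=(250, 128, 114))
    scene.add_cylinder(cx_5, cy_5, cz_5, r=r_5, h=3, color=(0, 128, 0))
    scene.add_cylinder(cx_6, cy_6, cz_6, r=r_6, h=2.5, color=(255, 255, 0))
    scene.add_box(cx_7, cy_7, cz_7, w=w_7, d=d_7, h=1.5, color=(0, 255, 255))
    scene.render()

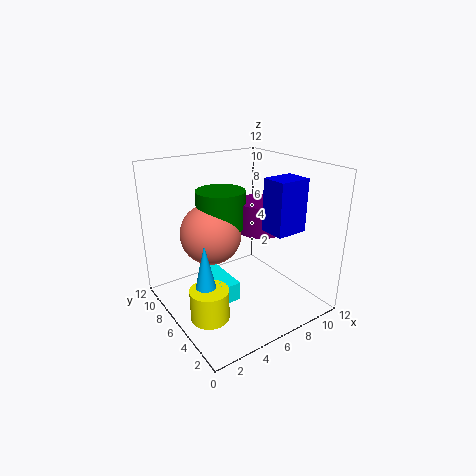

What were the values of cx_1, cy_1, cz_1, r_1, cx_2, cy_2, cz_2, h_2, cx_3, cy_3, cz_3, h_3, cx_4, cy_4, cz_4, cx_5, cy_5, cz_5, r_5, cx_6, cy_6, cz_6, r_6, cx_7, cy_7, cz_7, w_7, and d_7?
cx_1 = 2; cy_1 = 4.5; cz_1 = 2.5; r_1 = 1; cx_2 = 8; cy_2 = 5.5; cz_2 = 6.5; h_2 = 2.5; cx_3 = 6.5; cy_3 = 1.5; cz_3 = 7.5; h_3 = 4; cx_4 = 4; cy_4 = 7; cz_4 = 6.5; cx_5 = 5; cy_5 = 7; cz_5 = 7; r_5 = 2; cx_6 = 2; cy_6 = 4; cz_6 = 1; r_6 = 1.5; cx_7 = 3; cy_7 = 3.5; cz_7 = 2; w_7 = 1.5; d_7 = 4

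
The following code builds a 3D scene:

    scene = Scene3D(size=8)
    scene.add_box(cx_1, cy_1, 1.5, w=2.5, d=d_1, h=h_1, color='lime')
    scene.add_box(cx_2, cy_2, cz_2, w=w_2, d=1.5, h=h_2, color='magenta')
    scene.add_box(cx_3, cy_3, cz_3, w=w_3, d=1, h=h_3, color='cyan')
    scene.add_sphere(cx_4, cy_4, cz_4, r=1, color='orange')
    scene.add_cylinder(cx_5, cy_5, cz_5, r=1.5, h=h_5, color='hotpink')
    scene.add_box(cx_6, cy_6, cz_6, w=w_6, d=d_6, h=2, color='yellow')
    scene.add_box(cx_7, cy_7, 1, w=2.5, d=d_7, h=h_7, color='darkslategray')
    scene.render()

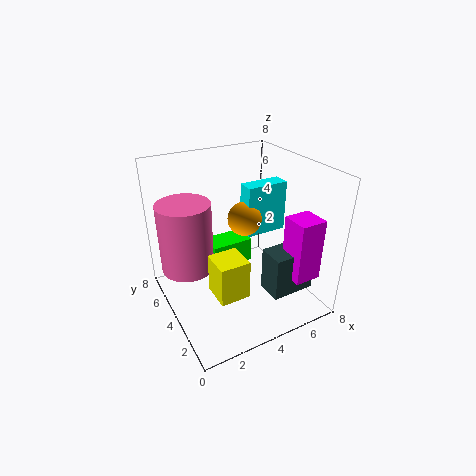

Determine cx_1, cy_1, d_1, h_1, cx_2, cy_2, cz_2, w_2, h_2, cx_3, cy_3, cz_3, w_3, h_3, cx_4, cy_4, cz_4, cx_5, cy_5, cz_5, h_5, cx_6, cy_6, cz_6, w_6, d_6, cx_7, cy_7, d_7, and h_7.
cx_1 = 3
cy_1 = 5
d_1 = 1.5
h_1 = 1.5
cx_2 = 6
cy_2 = 1
cz_2 = 2
w_2 = 1.5
h_2 = 3.5
cx_3 = 5
cy_3 = 4.5
cz_3 = 3.5
w_3 = 2.5
h_3 = 3
cx_4 = 5
cy_4 = 5
cz_4 = 4.5
cx_5 = 1.5
cy_5 = 5.5
cz_5 = 2
h_5 = 4
cx_6 = 1.5
cy_6 = 1
cz_6 = 2.5
w_6 = 1.5
d_6 = 1.5
cx_7 = 5
cy_7 = 1.5
d_7 = 1.5
h_7 = 2.5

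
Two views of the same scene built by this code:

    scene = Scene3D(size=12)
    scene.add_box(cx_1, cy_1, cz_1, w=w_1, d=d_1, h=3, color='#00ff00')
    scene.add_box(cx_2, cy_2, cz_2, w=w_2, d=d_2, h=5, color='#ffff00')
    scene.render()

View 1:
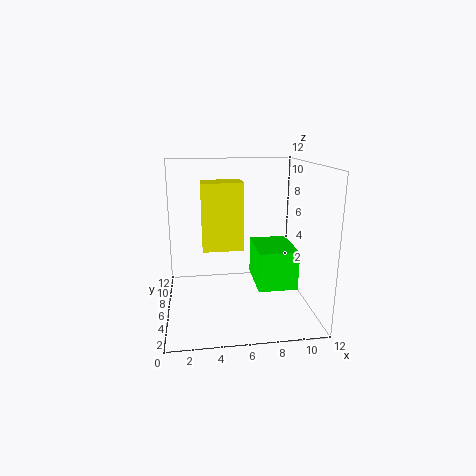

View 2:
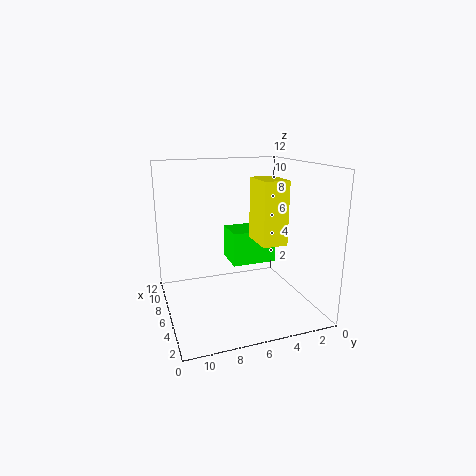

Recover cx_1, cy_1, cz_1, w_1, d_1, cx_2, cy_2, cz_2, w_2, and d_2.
cx_1 = 7, cy_1 = 2, cz_1 = 3, w_1 = 3, d_1 = 4, cx_2 = 3, cy_2 = 3, cz_2 = 6, w_2 = 3, d_2 = 2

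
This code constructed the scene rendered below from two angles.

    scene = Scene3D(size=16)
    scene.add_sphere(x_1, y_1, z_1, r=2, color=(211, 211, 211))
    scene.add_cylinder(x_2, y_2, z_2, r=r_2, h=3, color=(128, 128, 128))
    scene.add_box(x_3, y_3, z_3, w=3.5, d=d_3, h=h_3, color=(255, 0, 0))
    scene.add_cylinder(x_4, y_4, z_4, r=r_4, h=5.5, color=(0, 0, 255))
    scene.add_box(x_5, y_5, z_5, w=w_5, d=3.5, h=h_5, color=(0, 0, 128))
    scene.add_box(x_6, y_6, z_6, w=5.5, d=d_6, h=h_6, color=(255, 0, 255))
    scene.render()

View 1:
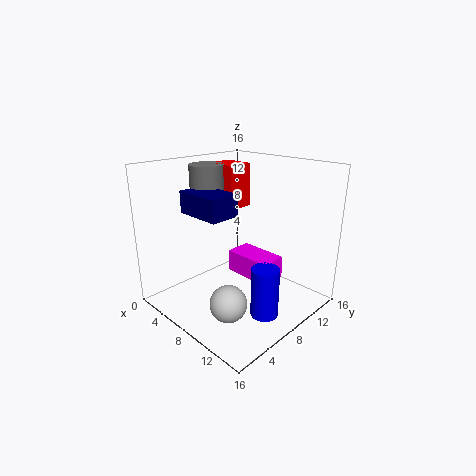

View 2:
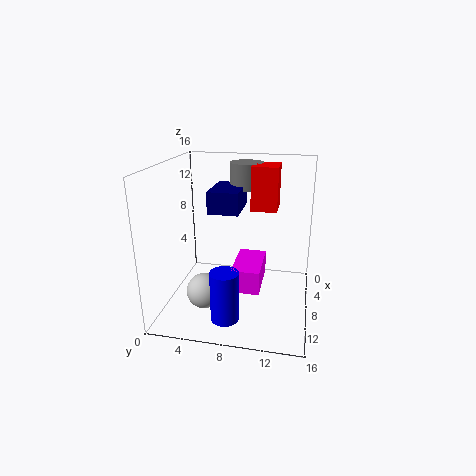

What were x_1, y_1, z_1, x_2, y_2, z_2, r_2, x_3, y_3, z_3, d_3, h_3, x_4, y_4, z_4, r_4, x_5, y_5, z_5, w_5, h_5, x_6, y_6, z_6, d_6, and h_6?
x_1 = 10; y_1 = 4.5; z_1 = 2; x_2 = 3; y_2 = 8; z_2 = 12.5; r_2 = 2; x_3 = 2.5; y_3 = 9; z_3 = 10.5; d_3 = 3; h_3 = 5; x_4 = 12.5; y_4 = 7.5; z_4 = 0.5; r_4 = 1.5; x_5 = 2.5; y_5 = 4.5; z_5 = 10.5; w_5 = 5.5; h_5 = 2.5; x_6 = 6.5; y_6 = 8; z_6 = 3.5; d_6 = 3; h_6 = 2.5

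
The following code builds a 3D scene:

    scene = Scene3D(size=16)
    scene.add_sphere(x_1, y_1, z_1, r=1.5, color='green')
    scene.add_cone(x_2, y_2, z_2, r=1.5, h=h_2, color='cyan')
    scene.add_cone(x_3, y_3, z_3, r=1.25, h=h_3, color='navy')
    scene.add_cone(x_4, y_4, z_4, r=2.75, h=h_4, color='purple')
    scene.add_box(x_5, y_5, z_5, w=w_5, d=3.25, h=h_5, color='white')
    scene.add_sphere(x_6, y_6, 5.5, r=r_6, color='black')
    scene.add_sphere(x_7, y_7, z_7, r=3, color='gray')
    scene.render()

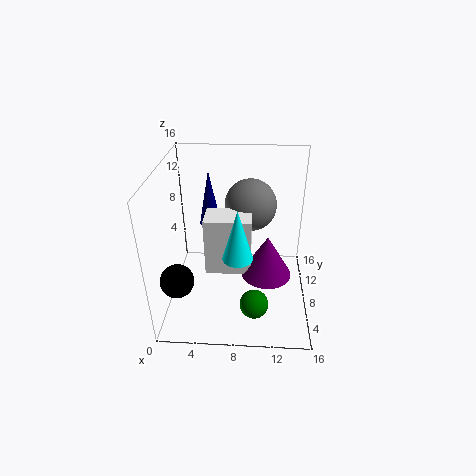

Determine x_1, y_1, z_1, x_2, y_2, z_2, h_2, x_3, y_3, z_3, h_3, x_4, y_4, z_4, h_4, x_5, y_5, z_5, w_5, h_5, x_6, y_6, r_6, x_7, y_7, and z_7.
x_1 = 10
y_1 = 3
z_1 = 3
x_2 = 8.25
y_2 = 3.5
z_2 = 8.5
h_2 = 5.25
x_3 = 4.5
y_3 = 11.25
z_3 = 8
h_3 = 6.5
x_4 = 11.25
y_4 = 6.75
z_4 = 4.25
h_4 = 4.75
x_5 = 4.5
y_5 = 6
z_5 = 4.5
w_5 = 5
h_5 = 6.5
x_6 = 2
y_6 = 3.25
r_6 = 1.75
x_7 = 9.25
y_7 = 11.25
z_7 = 10.5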